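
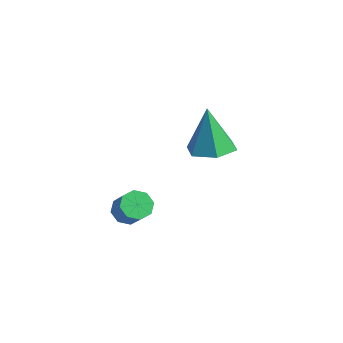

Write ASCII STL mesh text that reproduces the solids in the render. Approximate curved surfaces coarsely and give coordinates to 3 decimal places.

solid 
facet normal -0.631 0.181 -0.755
outer loop
vertex 2.165 -1.418 -0.61
vertex 1.761 -1.204 -0.221
vertex 2.211 -0.966 -0.54
endloop
endfacet
facet normal 0.770 0.021 -0.638
outer loop
vertex 2.165 -1.418 -0.61
vertex 2.211 -0.966 -0.54
vertex 2.903 -1.63 0.273
endloop
endfacet
facet normal 0.770 0.022 -0.637
outer loop
vertex 2.903 -1.63 0.273
vertex 2.211 -0.966 -0.54
vertex 2.948 -1.179 0.343
endloop
endfacet
facet normal 0.630 -0.180 0.755
outer loop
vertex 2.903 -1.63 0.273
vertex 2.948 -1.179 0.343
vertex 2.499 -1.416 0.661
endloop
endfacet
facet normal -0.631 0.181 -0.755
outer loop
vertex 2.211 -0.966 -0.54
vertex 1.761 -1.204 -0.221
vertex 1.993 -0.654 -0.283
endloop
endfacet
facet normal 0.615 0.711 -0.342
outer loop
vertex 2.211 -0.966 -0.54
vertex 1.993 -0.654 -0.283
vertex 2.948 -1.179 0.343
endloop
endfacet
facet normal 0.615 0.709 -0.344
outer loop
vertex 2.948 -1.179 0.343
vertex 1.993 -0.654 -0.283
vertex 2.731 -0.866 0.6
endloop
endfacet
facet normal 0.631 -0.182 0.754
outer loop
vertex 2.948 -1.179 0.343
vertex 2.731 -0.866 0.6
vertex 2.499 -1.416 0.661
endloop
endfacet
facet normal -0.631 0.181 -0.754
outer loop
vertex 1.993 -0.654 -0.283
vertex 1.761 -1.204 -0.221
vertex 1.64 -0.664 0.01
endloop
endfacet
facet normal 0.099 0.983 0.153
outer loop
vertex 1.993 -0.654 -0.283
vertex 1.64 -0.664 0.01
vertex 2.731 -0.866 0.6
endloop
endfacet
facet normal 0.099 0.983 0.153
outer loop
vertex 2.731 -0.866 0.6
vertex 1.64 -0.664 0.01
vertex 2.377 -0.876 0.893
endloop
endfacet
facet normal 0.630 -0.182 0.755
outer loop
vertex 2.731 -0.866 0.6
vertex 2.377 -0.876 0.893
vertex 2.499 -1.416 0.661
endloop
endfacet
facet normal -0.629 0.182 -0.756
outer loop
vertex 1.64 -0.664 0.01
vertex 1.761 -1.204 -0.221
vertex 1.357 -0.99 0.167
endloop
endfacet
facet normal -0.474 0.681 0.559
outer loop
vertex 1.64 -0.664 0.01
vertex 1.357 -0.99 0.167
vertex 2.377 -0.876 0.893
endloop
endfacet
facet normal -0.474 0.680 0.560
outer loop
vertex 2.377 -0.876 0.893
vertex 1.357 -0.99 0.167
vertex 2.095 -1.202 1.05
endloop
endfacet
facet normal 0.630 -0.182 0.755
outer loop
vertex 2.377 -0.876 0.893
vertex 2.095 -1.202 1.05
vertex 2.499 -1.416 0.661
endloop
endfacet
facet normal -0.630 0.180 -0.755
outer loop
vertex 1.357 -0.99 0.167
vertex 1.761 -1.204 -0.221
vertex 1.312 -1.441 0.097
endloop
endfacet
facet normal -0.770 -0.022 0.638
outer loop
vertex 1.357 -0.99 0.167
vertex 1.312 -1.441 0.097
vertex 2.095 -1.202 1.05
endloop
endfacet
facet normal -0.770 -0.020 0.638
outer loop
vertex 2.095 -1.202 1.05
vertex 1.312 -1.441 0.097
vertex 2.049 -1.654 0.98
endloop
endfacet
facet normal 0.631 -0.181 0.755
outer loop
vertex 2.095 -1.202 1.05
vertex 2.049 -1.654 0.98
vertex 2.499 -1.416 0.661
endloop
endfacet
facet normal -0.631 0.182 -0.754
outer loop
vertex 1.312 -1.441 0.097
vertex 1.761 -1.204 -0.221
vertex 1.529 -1.754 -0.16
endloop
endfacet
facet normal -0.616 -0.709 0.343
outer loop
vertex 1.312 -1.441 0.097
vertex 1.529 -1.754 -0.16
vertex 2.049 -1.654 0.98
endloop
endfacet
facet normal -0.614 -0.711 0.342
outer loop
vertex 2.049 -1.654 0.98
vertex 1.529 -1.754 -0.16
vertex 2.267 -1.966 0.723
endloop
endfacet
facet normal 0.631 -0.181 0.755
outer loop
vertex 2.049 -1.654 0.98
vertex 2.267 -1.966 0.723
vertex 2.499 -1.416 0.661
endloop
endfacet
facet normal -0.630 0.182 -0.755
outer loop
vertex 1.529 -1.754 -0.16
vertex 1.761 -1.204 -0.221
vertex 1.883 -1.744 -0.453
endloop
endfacet
facet normal -0.099 -0.983 -0.153
outer loop
vertex 1.529 -1.754 -0.16
vertex 1.883 -1.744 -0.453
vertex 2.267 -1.966 0.723
endloop
endfacet
facet normal -0.099 -0.983 -0.153
outer loop
vertex 2.267 -1.966 0.723
vertex 1.883 -1.744 -0.453
vertex 2.62 -1.956 0.43
endloop
endfacet
facet normal 0.631 -0.181 0.754
outer loop
vertex 2.267 -1.966 0.723
vertex 2.62 -1.956 0.43
vertex 2.499 -1.416 0.661
endloop
endfacet
facet normal -0.630 0.182 -0.755
outer loop
vertex 1.883 -1.744 -0.453
vertex 1.761 -1.204 -0.221
vertex 2.165 -1.418 -0.61
endloop
endfacet
facet normal 0.474 -0.680 -0.559
outer loop
vertex 1.883 -1.744 -0.453
vertex 2.165 -1.418 -0.61
vertex 2.62 -1.956 0.43
endloop
endfacet
facet normal 0.474 -0.680 -0.559
outer loop
vertex 2.62 -1.956 0.43
vertex 2.165 -1.418 -0.61
vertex 2.903 -1.63 0.273
endloop
endfacet
facet normal 0.629 -0.182 0.756
outer loop
vertex 2.62 -1.956 0.43
vertex 2.903 -1.63 0.273
vertex 2.499 -1.416 0.661
endloop
endfacet
facet normal 0.235 -0.085 -0.968
outer loop
vertex 2.398 3.272 0.879
vertex 1.6 2.821 0.725
vertex 1.632 3.747 0.651
endloop
endfacet
facet normal 0.380 0.819 0.429
outer loop
vertex 2.398 3.272 0.879
vertex 1.632 3.747 0.651
vertex 1.16 2.979 2.535
endloop
endfacet
facet normal 0.235 -0.085 -0.968
outer loop
vertex 1.632 3.747 0.651
vertex 1.6 2.821 0.725
vertex 0.834 3.296 0.497
endloop
endfacet
facet normal -0.512 0.833 0.211
outer loop
vertex 1.632 3.747 0.651
vertex 0.834 3.296 0.497
vertex 1.16 2.979 2.535
endloop
endfacet
facet normal 0.236 -0.084 -0.968
outer loop
vertex 0.834 3.296 0.497
vertex 1.6 2.821 0.725
vertex 0.802 2.369 0.57
endloop
endfacet
facet normal -0.985 0.047 0.165
outer loop
vertex 0.834 3.296 0.497
vertex 0.802 2.369 0.57
vertex 1.16 2.979 2.535
endloop
endfacet
facet normal 0.236 -0.084 -0.968
outer loop
vertex 0.802 2.369 0.57
vertex 1.6 2.821 0.725
vertex 1.569 1.894 0.798
endloop
endfacet
facet normal -0.566 -0.752 0.337
outer loop
vertex 0.802 2.369 0.57
vertex 1.569 1.894 0.798
vertex 1.16 2.979 2.535
endloop
endfacet
facet normal 0.236 -0.084 -0.968
outer loop
vertex 1.569 1.894 0.798
vertex 1.6 2.821 0.725
vertex 2.367 2.346 0.953
endloop
endfacet
facet normal 0.326 -0.765 0.555
outer loop
vertex 1.569 1.894 0.798
vertex 2.367 2.346 0.953
vertex 1.16 2.979 2.535
endloop
endfacet
facet normal 0.235 -0.085 -0.968
outer loop
vertex 2.367 2.346 0.953
vertex 1.6 2.821 0.725
vertex 2.398 3.272 0.879
endloop
endfacet
facet normal 0.799 0.021 0.601
outer loop
vertex 2.367 2.346 0.953
vertex 2.398 3.272 0.879
vertex 1.16 2.979 2.535
endloop
endfacet

endsolid


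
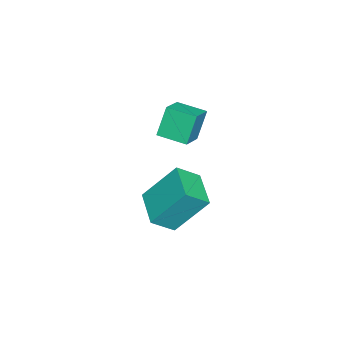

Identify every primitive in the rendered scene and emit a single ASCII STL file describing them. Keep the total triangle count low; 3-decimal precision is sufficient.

solid 
facet normal -0.832 -0.519 0.194
outer loop
vertex 2.708 -2.022 -3.181
vertex 2.308 -0.772 -1.555
vertex 2.089 -1.296 -3.892
endloop
endfacet
facet normal 0.191 -0.599 -0.778
outer loop
vertex 3.512 -0.408 -4.225
vertex 2.708 -2.022 -3.181
vertex 2.089 -1.296 -3.892
endloop
endfacet
facet normal -0.832 -0.519 0.194
outer loop
vertex 2.089 -1.296 -3.892
vertex 2.308 -0.772 -1.555
vertex 1.689 -0.046 -2.266
endloop
endfacet
facet normal -0.521 0.610 -0.597
outer loop
vertex 1.689 -0.046 -2.266
vertex 3.512 -0.408 -4.225
vertex 2.089 -1.296 -3.892
endloop
endfacet
facet normal 0.521 -0.610 0.597
outer loop
vertex 2.708 -2.022 -3.181
vertex 3.731 0.116 -1.888
vertex 2.308 -0.772 -1.555
endloop
endfacet
facet normal 0.191 -0.599 -0.778
outer loop
vertex 4.131 -1.134 -3.514
vertex 2.708 -2.022 -3.181
vertex 3.512 -0.408 -4.225
endloop
endfacet
facet normal 0.521 -0.610 0.597
outer loop
vertex 4.131 -1.134 -3.514
vertex 3.731 0.116 -1.888
vertex 2.708 -2.022 -3.181
endloop
endfacet
facet normal -0.191 0.599 0.778
outer loop
vertex 2.308 -0.772 -1.555
vertex 3.731 0.116 -1.888
vertex 1.689 -0.046 -2.266
endloop
endfacet
facet normal -0.521 0.610 -0.597
outer loop
vertex 3.112 0.842 -2.599
vertex 3.512 -0.408 -4.225
vertex 1.689 -0.046 -2.266
endloop
endfacet
facet normal -0.191 0.599 0.778
outer loop
vertex 1.689 -0.046 -2.266
vertex 3.731 0.116 -1.888
vertex 3.112 0.842 -2.599
endloop
endfacet
facet normal 0.832 0.519 -0.194
outer loop
vertex 3.112 0.842 -2.599
vertex 4.131 -1.134 -3.514
vertex 3.512 -0.408 -4.225
endloop
endfacet
facet normal 0.832 0.519 -0.194
outer loop
vertex 3.731 0.116 -1.888
vertex 4.131 -1.134 -3.514
vertex 3.112 0.842 -2.599
endloop
endfacet
facet normal -0.935 0.009 -0.355
outer loop
vertex 1.579 -1.013 1.613
vertex 1.658 0.201 1.436
vertex 2.061 -1.23 0.338
endloop
endfacet
facet normal -0.064 -0.988 0.144
outer loop
vertex 3.182 -1.241 0.764
vertex 1.579 -1.013 1.613
vertex 2.061 -1.23 0.338
endloop
endfacet
facet normal -0.935 0.009 -0.355
outer loop
vertex 2.061 -1.23 0.338
vertex 1.658 0.201 1.436
vertex 2.14 -0.015 0.161
endloop
endfacet
facet normal 0.349 -0.157 -0.924
outer loop
vertex 2.14 -0.015 0.161
vertex 3.182 -1.241 0.764
vertex 2.061 -1.23 0.338
endloop
endfacet
facet normal -0.349 0.157 0.924
outer loop
vertex 1.579 -1.013 1.613
vertex 2.779 0.19 1.862
vertex 1.658 0.201 1.436
endloop
endfacet
facet normal -0.065 -0.988 0.143
outer loop
vertex 2.7 -1.025 2.039
vertex 1.579 -1.013 1.613
vertex 3.182 -1.241 0.764
endloop
endfacet
facet normal -0.349 0.157 0.924
outer loop
vertex 2.7 -1.025 2.039
vertex 2.779 0.19 1.862
vertex 1.579 -1.013 1.613
endloop
endfacet
facet normal 0.064 0.988 -0.143
outer loop
vertex 1.658 0.201 1.436
vertex 2.779 0.19 1.862
vertex 2.14 -0.015 0.161
endloop
endfacet
facet normal 0.349 -0.157 -0.924
outer loop
vertex 3.261 -0.027 0.587
vertex 3.182 -1.241 0.764
vertex 2.14 -0.015 0.161
endloop
endfacet
facet normal 0.065 0.988 -0.143
outer loop
vertex 2.14 -0.015 0.161
vertex 2.779 0.19 1.862
vertex 3.261 -0.027 0.587
endloop
endfacet
facet normal 0.935 -0.009 0.355
outer loop
vertex 3.261 -0.027 0.587
vertex 2.7 -1.025 2.039
vertex 3.182 -1.241 0.764
endloop
endfacet
facet normal 0.935 -0.009 0.355
outer loop
vertex 2.779 0.19 1.862
vertex 2.7 -1.025 2.039
vertex 3.261 -0.027 0.587
endloop
endfacet

endsolid


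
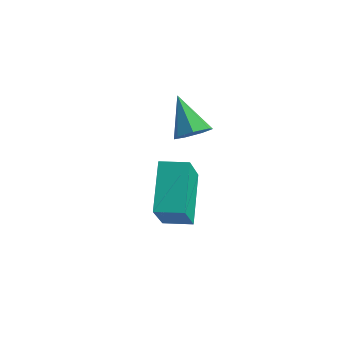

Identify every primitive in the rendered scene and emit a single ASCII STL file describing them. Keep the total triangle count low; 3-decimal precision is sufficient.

solid 
facet normal 0.624 -0.208 -0.754
outer loop
vertex -1.557 -1.704 3.569
vertex -2.056 -1.852 3.197
vertex -1.772 -1.284 3.275
endloop
endfacet
facet normal 0.419 0.655 0.629
outer loop
vertex -1.557 -1.704 3.569
vertex -1.772 -1.284 3.275
vertex -3.024 -1.528 4.363
endloop
endfacet
facet normal 0.625 -0.209 -0.753
outer loop
vertex -1.772 -1.284 3.275
vertex -2.056 -1.852 3.197
vertex -2.2 -1.292 2.922
endloop
endfacet
facet normal -0.103 0.989 0.103
outer loop
vertex -1.772 -1.284 3.275
vertex -2.2 -1.292 2.922
vertex -3.024 -1.528 4.363
endloop
endfacet
facet normal 0.623 -0.210 -0.753
outer loop
vertex -2.2 -1.292 2.922
vertex -2.056 -1.852 3.197
vertex -2.521 -1.722 2.776
endloop
endfacet
facet normal -0.711 0.634 -0.303
outer loop
vertex -2.2 -1.292 2.922
vertex -2.521 -1.722 2.776
vertex -3.024 -1.528 4.363
endloop
endfacet
facet normal 0.624 -0.207 -0.753
outer loop
vertex -2.521 -1.722 2.776
vertex -2.056 -1.852 3.197
vertex -2.491 -2.25 2.946
endloop
endfacet
facet normal -0.948 -0.145 -0.283
outer loop
vertex -2.521 -1.722 2.776
vertex -2.491 -2.25 2.946
vertex -3.024 -1.528 4.363
endloop
endfacet
facet normal 0.625 -0.209 -0.752
outer loop
vertex -2.491 -2.25 2.946
vertex -2.056 -1.852 3.197
vertex -2.134 -2.478 3.306
endloop
endfacet
facet normal -0.634 -0.759 0.148
outer loop
vertex -2.491 -2.25 2.946
vertex -2.134 -2.478 3.306
vertex -3.024 -1.528 4.363
endloop
endfacet
facet normal 0.625 -0.209 -0.753
outer loop
vertex -2.134 -2.478 3.306
vertex -2.056 -1.852 3.197
vertex -1.719 -2.235 3.583
endloop
endfacet
facet normal -0.007 -0.747 0.665
outer loop
vertex -2.134 -2.478 3.306
vertex -1.719 -2.235 3.583
vertex -3.024 -1.528 4.363
endloop
endfacet
facet normal 0.624 -0.210 -0.753
outer loop
vertex -1.719 -2.235 3.583
vertex -2.056 -1.852 3.197
vertex -1.557 -1.704 3.569
endloop
endfacet
facet normal 0.462 -0.118 0.879
outer loop
vertex -1.719 -2.235 3.583
vertex -1.557 -1.704 3.569
vertex -3.024 -1.528 4.363
endloop
endfacet
facet normal -0.828 -0.557 -0.057
outer loop
vertex -1.991 -3.718 0.597
vertex -2.867 -2.55 1.921
vertex -2.625 -2.636 -0.776
endloop
endfacet
facet normal 0.444 -0.593 -0.672
outer loop
vertex -1.813 -2.09 -0.721
vertex -1.991 -3.718 0.597
vertex -2.625 -2.636 -0.776
endloop
endfacet
facet normal -0.828 -0.557 -0.057
outer loop
vertex -2.625 -2.636 -0.776
vertex -2.867 -2.55 1.921
vertex -3.501 -1.468 0.547
endloop
endfacet
facet normal -0.341 0.581 -0.739
outer loop
vertex -3.501 -1.468 0.547
vertex -1.813 -2.09 -0.721
vertex -2.625 -2.636 -0.776
endloop
endfacet
facet normal 0.341 -0.582 0.739
outer loop
vertex -1.991 -3.718 0.597
vertex -2.055 -2.004 1.976
vertex -2.867 -2.55 1.921
endloop
endfacet
facet normal 0.445 -0.592 -0.672
outer loop
vertex -1.179 -3.172 0.653
vertex -1.991 -3.718 0.597
vertex -1.813 -2.09 -0.721
endloop
endfacet
facet normal 0.340 -0.582 0.739
outer loop
vertex -1.179 -3.172 0.653
vertex -2.055 -2.004 1.976
vertex -1.991 -3.718 0.597
endloop
endfacet
facet normal -0.444 0.593 0.672
outer loop
vertex -2.867 -2.55 1.921
vertex -2.055 -2.004 1.976
vertex -3.501 -1.468 0.547
endloop
endfacet
facet normal -0.340 0.582 -0.739
outer loop
vertex -2.689 -0.922 0.603
vertex -1.813 -2.09 -0.721
vertex -3.501 -1.468 0.547
endloop
endfacet
facet normal -0.445 0.592 0.672
outer loop
vertex -3.501 -1.468 0.547
vertex -2.055 -2.004 1.976
vertex -2.689 -0.922 0.603
endloop
endfacet
facet normal 0.828 0.557 0.057
outer loop
vertex -2.689 -0.922 0.603
vertex -1.179 -3.172 0.653
vertex -1.813 -2.09 -0.721
endloop
endfacet
facet normal 0.828 0.557 0.057
outer loop
vertex -2.055 -2.004 1.976
vertex -1.179 -3.172 0.653
vertex -2.689 -0.922 0.603
endloop
endfacet

endsolid


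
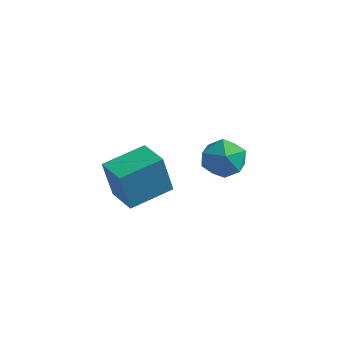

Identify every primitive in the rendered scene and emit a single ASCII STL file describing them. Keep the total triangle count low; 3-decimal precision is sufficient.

solid 
facet normal -0.859 0.511 -0.039
outer loop
vertex -4.356 -2.937 2.466
vertex -3.283 -1.099 2.939
vertex -4.051 -2.583 0.398
endloop
endfacet
facet normal -0.492 -0.843 -0.217
outer loop
vertex -2.677 -3.401 0.461
vertex -4.356 -2.937 2.466
vertex -4.051 -2.583 0.398
endloop
endfacet
facet normal -0.859 0.511 -0.039
outer loop
vertex -4.051 -2.583 0.398
vertex -3.283 -1.099 2.939
vertex -2.978 -0.745 0.872
endloop
endfacet
facet normal 0.144 0.167 -0.975
outer loop
vertex -2.978 -0.745 0.872
vertex -2.677 -3.401 0.461
vertex -4.051 -2.583 0.398
endloop
endfacet
facet normal -0.144 -0.167 0.975
outer loop
vertex -4.356 -2.937 2.466
vertex -1.909 -1.917 3.002
vertex -3.283 -1.099 2.939
endloop
endfacet
facet normal -0.492 -0.843 -0.217
outer loop
vertex -2.982 -3.755 2.528
vertex -4.356 -2.937 2.466
vertex -2.677 -3.401 0.461
endloop
endfacet
facet normal -0.144 -0.168 0.975
outer loop
vertex -2.982 -3.755 2.528
vertex -1.909 -1.917 3.002
vertex -4.356 -2.937 2.466
endloop
endfacet
facet normal 0.492 0.843 0.217
outer loop
vertex -3.283 -1.099 2.939
vertex -1.909 -1.917 3.002
vertex -2.978 -0.745 0.872
endloop
endfacet
facet normal 0.144 0.167 -0.975
outer loop
vertex -1.604 -1.563 0.934
vertex -2.677 -3.401 0.461
vertex -2.978 -0.745 0.872
endloop
endfacet
facet normal 0.492 0.843 0.217
outer loop
vertex -2.978 -0.745 0.872
vertex -1.909 -1.917 3.002
vertex -1.604 -1.563 0.934
endloop
endfacet
facet normal 0.859 -0.511 0.039
outer loop
vertex -1.604 -1.563 0.934
vertex -2.982 -3.755 2.528
vertex -2.677 -3.401 0.461
endloop
endfacet
facet normal 0.859 -0.511 0.039
outer loop
vertex -1.909 -1.917 3.002
vertex -2.982 -3.755 2.528
vertex -1.604 -1.563 0.934
endloop
endfacet
facet normal -0.445 0.635 0.631
outer loop
vertex -2.316 2.96 0.837
vertex -1.45 2.741 1.668
vertex -1.307 3.644 0.861
endloop
endfacet
facet normal -0.560 0.827 -0.046
outer loop
vertex -2.316 2.96 0.837
vertex -1.307 3.644 0.861
vertex -1.767 3.273 -0.206
endloop
endfacet
facet normal -0.881 0.283 -0.379
outer loop
vertex -2.316 2.96 0.837
vertex -1.767 3.273 -0.206
vertex -2.194 2.14 -0.058
endloop
endfacet
facet normal -0.965 -0.246 0.094
outer loop
vertex -2.316 2.96 0.837
vertex -2.194 2.14 -0.058
vertex -1.998 1.812 1.1
endloop
endfacet
facet normal -0.696 -0.028 0.718
outer loop
vertex -2.316 2.96 0.837
vertex -1.998 1.812 1.1
vertex -1.45 2.741 1.668
endloop
endfacet
facet normal 0.074 0.932 -0.356
outer loop
vertex -1.767 3.273 -0.206
vertex -1.307 3.644 0.861
vertex -0.562 3.248 -0.02
endloop
endfacet
facet normal 0.259 0.620 0.740
outer loop
vertex -1.307 3.644 0.861
vertex -1.45 2.741 1.668
vertex -0.366 2.92 1.138
endloop
endfacet
facet normal -0.145 -0.452 0.880
outer loop
vertex -1.45 2.741 1.668
vertex -1.998 1.812 1.1
vertex -0.793 1.787 1.286
endloop
endfacet
facet normal -0.580 -0.804 -0.129
outer loop
vertex -1.998 1.812 1.1
vertex -2.194 2.14 -0.058
vertex -1.253 1.416 0.219
endloop
endfacet
facet normal -0.445 0.051 -0.894
outer loop
vertex -2.194 2.14 -0.058
vertex -1.767 3.273 -0.206
vertex -1.11 2.319 -0.588
endloop
endfacet
facet normal 0.965 0.246 -0.094
outer loop
vertex -0.244 2.1 0.243
vertex -0.562 3.248 -0.02
vertex -0.366 2.92 1.138
endloop
endfacet
facet normal 0.881 -0.283 0.379
outer loop
vertex -0.244 2.1 0.243
vertex -0.366 2.92 1.138
vertex -0.793 1.787 1.286
endloop
endfacet
facet normal 0.560 -0.827 0.046
outer loop
vertex -0.244 2.1 0.243
vertex -0.793 1.787 1.286
vertex -1.253 1.416 0.219
endloop
endfacet
facet normal 0.445 -0.635 -0.631
outer loop
vertex -0.244 2.1 0.243
vertex -1.253 1.416 0.219
vertex -1.11 2.319 -0.588
endloop
endfacet
facet normal 0.696 0.028 -0.718
outer loop
vertex -0.244 2.1 0.243
vertex -1.11 2.319 -0.588
vertex -0.562 3.248 -0.02
endloop
endfacet
facet normal 0.580 0.804 0.129
outer loop
vertex -0.366 2.92 1.138
vertex -0.562 3.248 -0.02
vertex -1.307 3.644 0.861
endloop
endfacet
facet normal 0.445 -0.051 0.894
outer loop
vertex -0.793 1.787 1.286
vertex -0.366 2.92 1.138
vertex -1.45 2.741 1.668
endloop
endfacet
facet normal -0.074 -0.932 0.356
outer loop
vertex -1.253 1.416 0.219
vertex -0.793 1.787 1.286
vertex -1.998 1.812 1.1
endloop
endfacet
facet normal -0.259 -0.620 -0.740
outer loop
vertex -1.11 2.319 -0.588
vertex -1.253 1.416 0.219
vertex -2.194 2.14 -0.058
endloop
endfacet
facet normal 0.145 0.452 -0.880
outer loop
vertex -0.562 3.248 -0.02
vertex -1.11 2.319 -0.588
vertex -1.767 3.273 -0.206
endloop
endfacet

endsolid


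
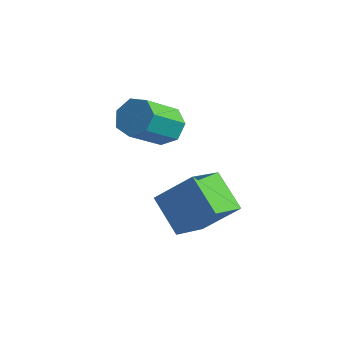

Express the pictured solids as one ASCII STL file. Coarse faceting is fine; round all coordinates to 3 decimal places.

solid 
facet normal -0.765 0.364 0.532
outer loop
vertex 2.614 -0.131 -2.061
vertex 2.747 1.516 -2.999
vertex 1.345 -0.805 -3.424
endloop
endfacet
facet normal -0.070 -0.867 0.494
outer loop
vertex 2.753 -1.476 -4.401
vertex 2.614 -0.131 -2.061
vertex 1.345 -0.805 -3.424
endloop
endfacet
facet normal -0.765 0.365 0.531
outer loop
vertex 1.345 -0.805 -3.424
vertex 2.747 1.516 -2.999
vertex 1.479 0.842 -4.362
endloop
endfacet
facet normal -0.640 -0.340 -0.689
outer loop
vertex 1.479 0.842 -4.362
vertex 2.753 -1.476 -4.401
vertex 1.345 -0.805 -3.424
endloop
endfacet
facet normal 0.640 0.341 0.689
outer loop
vertex 2.614 -0.131 -2.061
vertex 4.155 0.845 -3.976
vertex 2.747 1.516 -2.999
endloop
endfacet
facet normal -0.070 -0.867 0.494
outer loop
vertex 4.021 -0.802 -3.038
vertex 2.614 -0.131 -2.061
vertex 2.753 -1.476 -4.401
endloop
endfacet
facet normal 0.640 0.340 0.689
outer loop
vertex 4.021 -0.802 -3.038
vertex 4.155 0.845 -3.976
vertex 2.614 -0.131 -2.061
endloop
endfacet
facet normal 0.070 0.867 -0.494
outer loop
vertex 2.747 1.516 -2.999
vertex 4.155 0.845 -3.976
vertex 1.479 0.842 -4.362
endloop
endfacet
facet normal -0.640 -0.340 -0.688
outer loop
vertex 2.886 0.171 -5.339
vertex 2.753 -1.476 -4.401
vertex 1.479 0.842 -4.362
endloop
endfacet
facet normal 0.070 0.867 -0.494
outer loop
vertex 1.479 0.842 -4.362
vertex 4.155 0.845 -3.976
vertex 2.886 0.171 -5.339
endloop
endfacet
facet normal 0.765 -0.364 -0.531
outer loop
vertex 2.886 0.171 -5.339
vertex 4.021 -0.802 -3.038
vertex 2.753 -1.476 -4.401
endloop
endfacet
facet normal 0.765 -0.365 -0.531
outer loop
vertex 4.155 0.845 -3.976
vertex 4.021 -0.802 -3.038
vertex 2.886 0.171 -5.339
endloop
endfacet
facet normal 0.207 0.713 -0.670
outer loop
vertex 1.267 0.997 -1.32
vertex 0.487 1.389 -1.144
vertex 1.276 1.525 -0.756
endloop
endfacet
facet normal 0.978 -0.159 0.133
outer loop
vertex 1.267 0.997 -1.32
vertex 1.276 1.525 -0.756
vertex 0.833 -0.5 0.088
endloop
endfacet
facet normal 0.978 -0.159 0.133
outer loop
vertex 0.833 -0.5 0.088
vertex 1.276 1.525 -0.756
vertex 0.842 0.028 0.652
endloop
endfacet
facet normal -0.206 -0.713 0.671
outer loop
vertex 0.833 -0.5 0.088
vertex 0.842 0.028 0.652
vertex 0.053 -0.109 0.264
endloop
endfacet
facet normal 0.207 0.713 -0.670
outer loop
vertex 1.276 1.525 -0.756
vertex 0.487 1.389 -1.144
vertex 0.691 1.95 -0.484
endloop
endfacet
facet normal 0.620 0.435 0.653
outer loop
vertex 1.276 1.525 -0.756
vertex 0.691 1.95 -0.484
vertex 0.842 0.028 0.652
endloop
endfacet
facet normal 0.620 0.435 0.653
outer loop
vertex 0.842 0.028 0.652
vertex 0.691 1.95 -0.484
vertex 0.258 0.453 0.924
endloop
endfacet
facet normal -0.206 -0.712 0.671
outer loop
vertex 0.842 0.028 0.652
vertex 0.258 0.453 0.924
vertex 0.053 -0.109 0.264
endloop
endfacet
facet normal 0.206 0.713 -0.670
outer loop
vertex 0.691 1.95 -0.484
vertex 0.487 1.389 -1.144
vertex -0.048 1.952 -0.709
endloop
endfacet
facet normal -0.206 0.701 0.682
outer loop
vertex 0.691 1.95 -0.484
vertex -0.048 1.952 -0.709
vertex 0.258 0.453 0.924
endloop
endfacet
facet normal -0.207 0.701 0.682
outer loop
vertex 0.258 0.453 0.924
vertex -0.048 1.952 -0.709
vertex -0.481 0.455 0.698
endloop
endfacet
facet normal -0.207 -0.712 0.671
outer loop
vertex 0.258 0.453 0.924
vertex -0.481 0.455 0.698
vertex 0.053 -0.109 0.264
endloop
endfacet
facet normal 0.205 0.713 -0.670
outer loop
vertex -0.048 1.952 -0.709
vertex 0.487 1.389 -1.144
vertex -0.384 1.53 -1.261
endloop
endfacet
facet normal -0.876 0.439 0.198
outer loop
vertex -0.048 1.952 -0.709
vertex -0.384 1.53 -1.261
vertex -0.481 0.455 0.698
endloop
endfacet
facet normal -0.876 0.440 0.198
outer loop
vertex -0.481 0.455 0.698
vertex -0.384 1.53 -1.261
vertex -0.818 0.033 0.146
endloop
endfacet
facet normal -0.207 -0.712 0.671
outer loop
vertex -0.481 0.455 0.698
vertex -0.818 0.033 0.146
vertex 0.053 -0.109 0.264
endloop
endfacet
facet normal 0.205 0.712 -0.671
outer loop
vertex -0.384 1.53 -1.261
vertex 0.487 1.389 -1.144
vertex -0.065 1.001 -1.725
endloop
endfacet
facet normal -0.887 -0.153 -0.436
outer loop
vertex -0.384 1.53 -1.261
vertex -0.065 1.001 -1.725
vertex -0.818 0.033 0.146
endloop
endfacet
facet normal -0.887 -0.154 -0.436
outer loop
vertex -0.818 0.033 0.146
vertex -0.065 1.001 -1.725
vertex -0.498 -0.496 -0.318
endloop
endfacet
facet normal -0.207 -0.713 0.670
outer loop
vertex -0.818 0.033 0.146
vertex -0.498 -0.496 -0.318
vertex 0.053 -0.109 0.264
endloop
endfacet
facet normal 0.206 0.712 -0.671
outer loop
vertex -0.065 1.001 -1.725
vertex 0.487 1.389 -1.144
vertex 0.67 0.764 -1.751
endloop
endfacet
facet normal -0.230 -0.631 -0.741
outer loop
vertex -0.065 1.001 -1.725
vertex 0.67 0.764 -1.751
vertex -0.498 -0.496 -0.318
endloop
endfacet
facet normal -0.230 -0.630 -0.742
outer loop
vertex -0.498 -0.496 -0.318
vertex 0.67 0.764 -1.751
vertex 0.236 -0.733 -0.344
endloop
endfacet
facet normal -0.207 -0.713 0.670
outer loop
vertex -0.498 -0.496 -0.318
vertex 0.236 -0.733 -0.344
vertex 0.053 -0.109 0.264
endloop
endfacet
facet normal 0.206 0.712 -0.671
outer loop
vertex 0.67 0.764 -1.751
vertex 0.487 1.389 -1.144
vertex 1.267 0.997 -1.32
endloop
endfacet
facet normal 0.600 -0.633 -0.489
outer loop
vertex 0.67 0.764 -1.751
vertex 1.267 0.997 -1.32
vertex 0.236 -0.733 -0.344
endloop
endfacet
facet normal 0.600 -0.633 -0.488
outer loop
vertex 0.236 -0.733 -0.344
vertex 1.267 0.997 -1.32
vertex 0.833 -0.5 0.088
endloop
endfacet
facet normal -0.206 -0.713 0.670
outer loop
vertex 0.236 -0.733 -0.344
vertex 0.833 -0.5 0.088
vertex 0.053 -0.109 0.264
endloop
endfacet

endsolid


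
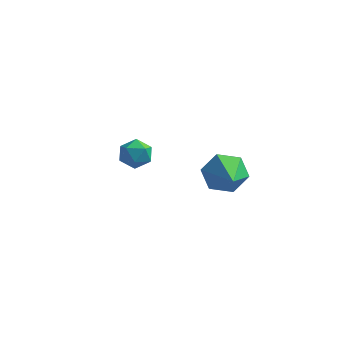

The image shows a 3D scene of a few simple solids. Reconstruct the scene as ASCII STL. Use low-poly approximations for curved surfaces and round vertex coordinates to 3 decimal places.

solid 
facet normal -0.374 0.801 -0.467
outer loop
vertex 2.54 -2.618 2.42
vertex 2.188 -2.398 3.08
vertex 2.911 -2.152 2.923
endloop
endfacet
facet normal 0.872 -0.227 -0.433
outer loop
vertex 2.54 -2.618 2.42
vertex 2.911 -2.152 2.923
vertex 2.972 -4.082 4.06
endloop
endfacet
facet normal -0.374 0.801 -0.467
outer loop
vertex 2.911 -2.152 2.923
vertex 2.188 -2.398 3.08
vertex 2.558 -1.932 3.583
endloop
endfacet
facet normal 0.885 0.257 0.388
outer loop
vertex 2.911 -2.152 2.923
vertex 2.558 -1.932 3.583
vertex 2.972 -4.082 4.06
endloop
endfacet
facet normal -0.374 0.801 -0.467
outer loop
vertex 2.558 -1.932 3.583
vertex 2.188 -2.398 3.08
vertex 1.835 -2.178 3.74
endloop
endfacet
facet normal 0.128 0.238 0.963
outer loop
vertex 2.558 -1.932 3.583
vertex 1.835 -2.178 3.74
vertex 2.972 -4.082 4.06
endloop
endfacet
facet normal -0.375 0.801 -0.467
outer loop
vertex 1.835 -2.178 3.74
vertex 2.188 -2.398 3.08
vertex 1.464 -2.645 3.237
endloop
endfacet
facet normal -0.643 -0.263 0.719
outer loop
vertex 1.835 -2.178 3.74
vertex 1.464 -2.645 3.237
vertex 2.972 -4.082 4.06
endloop
endfacet
facet normal -0.375 0.801 -0.467
outer loop
vertex 1.464 -2.645 3.237
vertex 2.188 -2.398 3.08
vertex 1.817 -2.865 2.576
endloop
endfacet
facet normal -0.657 -0.747 -0.102
outer loop
vertex 1.464 -2.645 3.237
vertex 1.817 -2.865 2.576
vertex 2.972 -4.082 4.06
endloop
endfacet
facet normal -0.374 0.801 -0.467
outer loop
vertex 1.817 -2.865 2.576
vertex 2.188 -2.398 3.08
vertex 2.54 -2.618 2.42
endloop
endfacet
facet normal 0.103 -0.728 -0.677
outer loop
vertex 1.817 -2.865 2.576
vertex 2.54 -2.618 2.42
vertex 2.972 -4.082 4.06
endloop
endfacet
facet normal -0.586 0.030 0.810
outer loop
vertex -2.433 0.524 1.293
vertex -2.059 0.073 1.58
vertex -1.923 0.706 1.655
endloop
endfacet
facet normal -0.577 0.661 0.480
outer loop
vertex -2.433 0.524 1.293
vertex -1.923 0.706 1.655
vertex -2.046 1.008 1.091
endloop
endfacet
facet normal -0.804 0.564 -0.190
outer loop
vertex -2.433 0.524 1.293
vertex -2.046 1.008 1.091
vertex -2.259 0.561 0.666
endloop
endfacet
facet normal -0.954 -0.129 -0.272
outer loop
vertex -2.433 0.524 1.293
vertex -2.259 0.561 0.666
vertex -2.267 -0.016 0.968
endloop
endfacet
facet normal -0.819 -0.459 0.345
outer loop
vertex -2.433 0.524 1.293
vertex -2.267 -0.016 0.968
vertex -2.059 0.073 1.58
endloop
endfacet
facet normal 0.101 0.886 0.452
outer loop
vertex -2.046 1.008 1.091
vertex -1.923 0.706 1.655
vertex -1.433 0.856 1.252
endloop
endfacet
facet normal 0.087 -0.136 0.987
outer loop
vertex -1.923 0.706 1.655
vertex -2.059 0.073 1.58
vertex -1.441 0.279 1.554
endloop
endfacet
facet normal -0.291 -0.928 0.234
outer loop
vertex -2.059 0.073 1.58
vertex -2.267 -0.016 0.968
vertex -1.654 -0.168 1.129
endloop
endfacet
facet normal -0.509 -0.394 -0.765
outer loop
vertex -2.267 -0.016 0.968
vertex -2.259 0.561 0.666
vertex -1.777 0.134 0.565
endloop
endfacet
facet normal -0.269 0.728 -0.631
outer loop
vertex -2.259 0.561 0.666
vertex -2.046 1.008 1.091
vertex -1.641 0.767 0.64
endloop
endfacet
facet normal 0.954 0.129 0.272
outer loop
vertex -1.267 0.316 0.927
vertex -1.433 0.856 1.252
vertex -1.441 0.279 1.554
endloop
endfacet
facet normal 0.804 -0.564 0.190
outer loop
vertex -1.267 0.316 0.927
vertex -1.441 0.279 1.554
vertex -1.654 -0.168 1.129
endloop
endfacet
facet normal 0.577 -0.661 -0.480
outer loop
vertex -1.267 0.316 0.927
vertex -1.654 -0.168 1.129
vertex -1.777 0.134 0.565
endloop
endfacet
facet normal 0.586 -0.030 -0.810
outer loop
vertex -1.267 0.316 0.927
vertex -1.777 0.134 0.565
vertex -1.641 0.767 0.64
endloop
endfacet
facet normal 0.819 0.459 -0.345
outer loop
vertex -1.267 0.316 0.927
vertex -1.641 0.767 0.64
vertex -1.433 0.856 1.252
endloop
endfacet
facet normal 0.509 0.394 0.765
outer loop
vertex -1.441 0.279 1.554
vertex -1.433 0.856 1.252
vertex -1.923 0.706 1.655
endloop
endfacet
facet normal 0.269 -0.728 0.631
outer loop
vertex -1.654 -0.168 1.129
vertex -1.441 0.279 1.554
vertex -2.059 0.073 1.58
endloop
endfacet
facet normal -0.101 -0.886 -0.452
outer loop
vertex -1.777 0.134 0.565
vertex -1.654 -0.168 1.129
vertex -2.267 -0.016 0.968
endloop
endfacet
facet normal -0.087 0.136 -0.987
outer loop
vertex -1.641 0.767 0.64
vertex -1.777 0.134 0.565
vertex -2.259 0.561 0.666
endloop
endfacet
facet normal 0.291 0.928 -0.234
outer loop
vertex -1.433 0.856 1.252
vertex -1.641 0.767 0.64
vertex -2.046 1.008 1.091
endloop
endfacet

endsolid


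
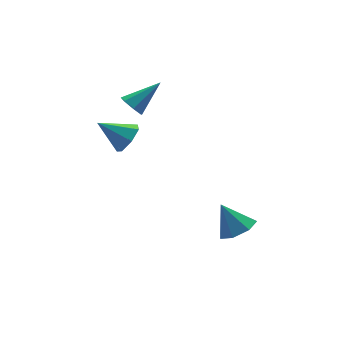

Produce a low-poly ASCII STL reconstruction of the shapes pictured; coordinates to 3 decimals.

solid 
facet normal 0.660 -0.501 -0.560
outer loop
vertex 0.786 -0.087 1.106
vertex 0.424 0.259 0.37
vertex 1.09 0.581 0.866
endloop
endfacet
facet normal 0.293 0.202 0.934
outer loop
vertex 0.786 -0.087 1.106
vertex 1.09 0.581 0.866
vertex -0.684 1.101 1.31
endloop
endfacet
facet normal 0.660 -0.501 -0.560
outer loop
vertex 1.09 0.581 0.866
vertex 0.424 0.259 0.37
vertex 0.892 1.007 0.252
endloop
endfacet
facet normal 0.353 0.818 0.454
outer loop
vertex 1.09 0.581 0.866
vertex 0.892 1.007 0.252
vertex -0.684 1.101 1.31
endloop
endfacet
facet normal 0.660 -0.501 -0.559
outer loop
vertex 0.892 1.007 0.252
vertex 0.424 0.259 0.37
vertex 0.343 0.869 -0.273
endloop
endfacet
facet normal -0.067 0.980 -0.187
outer loop
vertex 0.892 1.007 0.252
vertex 0.343 0.869 -0.273
vertex -0.684 1.101 1.31
endloop
endfacet
facet normal 0.660 -0.501 -0.559
outer loop
vertex 0.343 0.869 -0.273
vertex 0.424 0.259 0.37
vertex -0.145 0.272 -0.314
endloop
endfacet
facet normal -0.651 0.567 -0.505
outer loop
vertex 0.343 0.869 -0.273
vertex -0.145 0.272 -0.314
vertex -0.684 1.101 1.31
endloop
endfacet
facet normal 0.661 -0.501 -0.559
outer loop
vertex -0.145 0.272 -0.314
vertex 0.424 0.259 0.37
vertex -0.204 -0.335 0.16
endloop
endfacet
facet normal -0.959 -0.111 -0.262
outer loop
vertex -0.145 0.272 -0.314
vertex -0.204 -0.335 0.16
vertex -0.684 1.101 1.31
endloop
endfacet
facet normal 0.661 -0.501 -0.559
outer loop
vertex -0.204 -0.335 0.16
vertex 0.424 0.259 0.37
vertex 0.21 -0.495 0.792
endloop
endfacet
facet normal -0.759 -0.542 0.360
outer loop
vertex -0.204 -0.335 0.16
vertex 0.21 -0.495 0.792
vertex -0.684 1.101 1.31
endloop
endfacet
facet normal 0.660 -0.501 -0.560
outer loop
vertex 0.21 -0.495 0.792
vertex 0.424 0.259 0.37
vertex 0.786 -0.087 1.106
endloop
endfacet
facet normal -0.202 -0.403 0.893
outer loop
vertex 0.21 -0.495 0.792
vertex 0.786 -0.087 1.106
vertex -0.684 1.101 1.31
endloop
endfacet
facet normal -0.804 -0.008 -0.595
outer loop
vertex 1.561 1.043 1.095
vertex 1.172 1.301 1.617
vertex 1.531 1.649 1.127
endloop
endfacet
facet normal 0.819 0.071 -0.569
outer loop
vertex 1.561 1.043 1.095
vertex 1.531 1.649 1.127
vertex 2.668 1.319 2.723
endloop
endfacet
facet normal -0.803 -0.010 -0.596
outer loop
vertex 1.531 1.649 1.127
vertex 1.172 1.301 1.617
vertex 1.23 1.993 1.527
endloop
endfacet
facet normal 0.571 0.784 -0.245
outer loop
vertex 1.531 1.649 1.127
vertex 1.23 1.993 1.527
vertex 2.668 1.319 2.723
endloop
endfacet
facet normal -0.805 -0.010 -0.594
outer loop
vertex 1.23 1.993 1.527
vertex 1.172 1.301 1.617
vertex 0.886 1.816 1.996
endloop
endfacet
facet normal 0.087 0.909 0.407
outer loop
vertex 1.23 1.993 1.527
vertex 0.886 1.816 1.996
vertex 2.668 1.319 2.723
endloop
endfacet
facet normal -0.805 -0.010 -0.594
outer loop
vertex 0.886 1.816 1.996
vertex 1.172 1.301 1.617
vertex 0.758 1.251 2.179
endloop
endfacet
facet normal -0.268 0.351 0.897
outer loop
vertex 0.886 1.816 1.996
vertex 0.758 1.251 2.179
vertex 2.668 1.319 2.723
endloop
endfacet
facet normal -0.805 -0.009 -0.594
outer loop
vertex 0.758 1.251 2.179
vertex 1.172 1.301 1.617
vertex 0.941 0.724 1.939
endloop
endfacet
facet normal -0.227 -0.468 0.854
outer loop
vertex 0.758 1.251 2.179
vertex 0.941 0.724 1.939
vertex 2.668 1.319 2.723
endloop
endfacet
facet normal -0.804 -0.010 -0.595
outer loop
vertex 0.941 0.724 1.939
vertex 1.172 1.301 1.617
vertex 1.299 0.631 1.457
endloop
endfacet
facet normal 0.179 -0.933 0.313
outer loop
vertex 0.941 0.724 1.939
vertex 1.299 0.631 1.457
vertex 2.668 1.319 2.723
endloop
endfacet
facet normal -0.804 -0.011 -0.594
outer loop
vertex 1.299 0.631 1.457
vertex 1.172 1.301 1.617
vertex 1.561 1.043 1.095
endloop
endfacet
facet normal 0.645 -0.693 -0.321
outer loop
vertex 1.299 0.631 1.457
vertex 1.561 1.043 1.095
vertex 2.668 1.319 2.723
endloop
endfacet
facet normal 0.278 -0.494 -0.824
outer loop
vertex 4.529 -4.3 -3.807
vertex 3.743 -3.955 -4.279
vertex 4.638 -3.561 -4.213
endloop
endfacet
facet normal 0.699 0.263 0.665
outer loop
vertex 4.529 -4.3 -3.807
vertex 4.638 -3.561 -4.213
vertex 3.297 -3.165 -2.961
endloop
endfacet
facet normal 0.278 -0.494 -0.824
outer loop
vertex 4.638 -3.561 -4.213
vertex 3.743 -3.955 -4.279
vertex 4.072 -3.119 -4.669
endloop
endfacet
facet normal 0.472 0.849 0.237
outer loop
vertex 4.638 -3.561 -4.213
vertex 4.072 -3.119 -4.669
vertex 3.297 -3.165 -2.961
endloop
endfacet
facet normal 0.278 -0.494 -0.824
outer loop
vertex 4.072 -3.119 -4.669
vertex 3.743 -3.955 -4.279
vertex 3.259 -3.306 -4.831
endloop
endfacet
facet normal -0.210 0.975 -0.069
outer loop
vertex 4.072 -3.119 -4.669
vertex 3.259 -3.306 -4.831
vertex 3.297 -3.165 -2.961
endloop
endfacet
facet normal 0.278 -0.493 -0.824
outer loop
vertex 3.259 -3.306 -4.831
vertex 3.743 -3.955 -4.279
vertex 2.81 -3.982 -4.578
endloop
endfacet
facet normal -0.837 0.547 -0.024
outer loop
vertex 3.259 -3.306 -4.831
vertex 2.81 -3.982 -4.578
vertex 3.297 -3.165 -2.961
endloop
endfacet
facet normal 0.278 -0.493 -0.824
outer loop
vertex 2.81 -3.982 -4.578
vertex 3.743 -3.955 -4.279
vertex 3.063 -4.638 -4.1
endloop
endfacet
facet normal -0.934 -0.113 0.339
outer loop
vertex 2.81 -3.982 -4.578
vertex 3.063 -4.638 -4.1
vertex 3.297 -3.165 -2.961
endloop
endfacet
facet normal 0.279 -0.494 -0.823
outer loop
vertex 3.063 -4.638 -4.1
vertex 3.743 -3.955 -4.279
vertex 3.828 -4.779 -3.756
endloop
endfacet
facet normal -0.429 -0.509 0.746
outer loop
vertex 3.063 -4.638 -4.1
vertex 3.828 -4.779 -3.756
vertex 3.297 -3.165 -2.961
endloop
endfacet
facet normal 0.278 -0.494 -0.824
outer loop
vertex 3.828 -4.779 -3.756
vertex 3.743 -3.955 -4.279
vertex 4.529 -4.3 -3.807
endloop
endfacet
facet normal 0.298 -0.341 0.892
outer loop
vertex 3.828 -4.779 -3.756
vertex 4.529 -4.3 -3.807
vertex 3.297 -3.165 -2.961
endloop
endfacet

endsolid


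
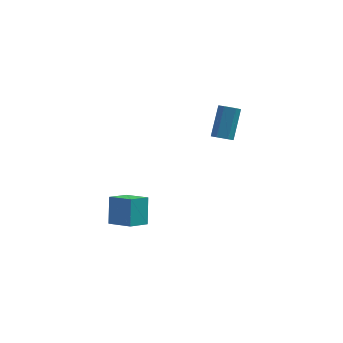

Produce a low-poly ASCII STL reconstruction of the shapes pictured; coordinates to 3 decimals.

solid 
facet normal -0.170 -0.632 -0.756
outer loop
vertex 0.967 0.646 0.161
vertex 0.696 1.005 -0.078
vertex 1.198 0.968 -0.16
endloop
endfacet
facet normal 0.875 -0.450 0.179
outer loop
vertex 0.967 0.646 0.161
vertex 1.198 0.968 -0.16
vertex 1.256 1.715 1.438
endloop
endfacet
facet normal 0.876 -0.448 0.178
outer loop
vertex 1.256 1.715 1.438
vertex 1.198 0.968 -0.16
vertex 1.486 2.037 1.116
endloop
endfacet
facet normal 0.171 0.633 0.755
outer loop
vertex 1.256 1.715 1.438
vertex 1.486 2.037 1.116
vertex 0.984 2.075 1.198
endloop
endfacet
facet normal -0.170 -0.633 -0.755
outer loop
vertex 1.198 0.968 -0.16
vertex 0.696 1.005 -0.078
vertex 0.926 1.327 -0.4
endloop
endfacet
facet normal 0.829 0.322 -0.457
outer loop
vertex 1.198 0.968 -0.16
vertex 0.926 1.327 -0.4
vertex 1.486 2.037 1.116
endloop
endfacet
facet normal 0.829 0.322 -0.457
outer loop
vertex 1.486 2.037 1.116
vertex 0.926 1.327 -0.4
vertex 1.215 2.396 0.877
endloop
endfacet
facet normal 0.171 0.632 0.756
outer loop
vertex 1.486 2.037 1.116
vertex 1.215 2.396 0.877
vertex 0.984 2.075 1.198
endloop
endfacet
facet normal -0.171 -0.633 -0.755
outer loop
vertex 0.926 1.327 -0.4
vertex 0.696 1.005 -0.078
vertex 0.424 1.365 -0.318
endloop
endfacet
facet normal -0.045 0.771 -0.635
outer loop
vertex 0.926 1.327 -0.4
vertex 0.424 1.365 -0.318
vertex 1.215 2.396 0.877
endloop
endfacet
facet normal -0.045 0.771 -0.635
outer loop
vertex 1.215 2.396 0.877
vertex 0.424 1.365 -0.318
vertex 0.713 2.434 0.959
endloop
endfacet
facet normal 0.171 0.632 0.756
outer loop
vertex 1.215 2.396 0.877
vertex 0.713 2.434 0.959
vertex 0.984 2.075 1.198
endloop
endfacet
facet normal -0.171 -0.633 -0.755
outer loop
vertex 0.424 1.365 -0.318
vertex 0.696 1.005 -0.078
vertex 0.194 1.043 0.004
endloop
endfacet
facet normal -0.876 0.449 -0.177
outer loop
vertex 0.424 1.365 -0.318
vertex 0.194 1.043 0.004
vertex 0.713 2.434 0.959
endloop
endfacet
facet normal -0.875 0.449 -0.179
outer loop
vertex 0.713 2.434 0.959
vertex 0.194 1.043 0.004
vertex 0.482 2.112 1.28
endloop
endfacet
facet normal 0.170 0.632 0.756
outer loop
vertex 0.713 2.434 0.959
vertex 0.482 2.112 1.28
vertex 0.984 2.075 1.198
endloop
endfacet
facet normal -0.171 -0.632 -0.756
outer loop
vertex 0.194 1.043 0.004
vertex 0.696 1.005 -0.078
vertex 0.465 0.684 0.243
endloop
endfacet
facet normal -0.829 -0.322 0.457
outer loop
vertex 0.194 1.043 0.004
vertex 0.465 0.684 0.243
vertex 0.482 2.112 1.28
endloop
endfacet
facet normal -0.829 -0.322 0.457
outer loop
vertex 0.482 2.112 1.28
vertex 0.465 0.684 0.243
vertex 0.754 1.753 1.52
endloop
endfacet
facet normal 0.170 0.633 0.755
outer loop
vertex 0.482 2.112 1.28
vertex 0.754 1.753 1.52
vertex 0.984 2.075 1.198
endloop
endfacet
facet normal -0.171 -0.632 -0.756
outer loop
vertex 0.465 0.684 0.243
vertex 0.696 1.005 -0.078
vertex 0.967 0.646 0.161
endloop
endfacet
facet normal 0.045 -0.771 0.635
outer loop
vertex 0.465 0.684 0.243
vertex 0.967 0.646 0.161
vertex 0.754 1.753 1.52
endloop
endfacet
facet normal 0.045 -0.771 0.635
outer loop
vertex 0.754 1.753 1.52
vertex 0.967 0.646 0.161
vertex 1.256 1.715 1.438
endloop
endfacet
facet normal 0.171 0.633 0.755
outer loop
vertex 0.754 1.753 1.52
vertex 1.256 1.715 1.438
vertex 0.984 2.075 1.198
endloop
endfacet
facet normal -0.626 -0.651 0.430
outer loop
vertex -2.979 -4.082 -0.05
vertex -3.954 -3.44 -0.498
vertex -2.962 -4.843 -1.178
endloop
endfacet
facet normal 0.780 -0.513 0.358
outer loop
vertex -2.286 -4.14 -1.642
vertex -2.979 -4.082 -0.05
vertex -2.962 -4.843 -1.178
endloop
endfacet
facet normal -0.626 -0.651 0.430
outer loop
vertex -2.962 -4.843 -1.178
vertex -3.954 -3.44 -0.498
vertex -3.937 -4.201 -1.626
endloop
endfacet
facet normal 0.013 -0.559 -0.829
outer loop
vertex -3.937 -4.201 -1.626
vertex -2.286 -4.14 -1.642
vertex -2.962 -4.843 -1.178
endloop
endfacet
facet normal -0.013 0.559 0.829
outer loop
vertex -2.979 -4.082 -0.05
vertex -3.278 -2.737 -0.962
vertex -3.954 -3.44 -0.498
endloop
endfacet
facet normal 0.780 -0.513 0.358
outer loop
vertex -2.303 -3.379 -0.514
vertex -2.979 -4.082 -0.05
vertex -2.286 -4.14 -1.642
endloop
endfacet
facet normal -0.013 0.559 0.829
outer loop
vertex -2.303 -3.379 -0.514
vertex -3.278 -2.737 -0.962
vertex -2.979 -4.082 -0.05
endloop
endfacet
facet normal -0.780 0.513 -0.358
outer loop
vertex -3.954 -3.44 -0.498
vertex -3.278 -2.737 -0.962
vertex -3.937 -4.201 -1.626
endloop
endfacet
facet normal 0.013 -0.559 -0.829
outer loop
vertex -3.261 -3.498 -2.09
vertex -2.286 -4.14 -1.642
vertex -3.937 -4.201 -1.626
endloop
endfacet
facet normal -0.780 0.513 -0.358
outer loop
vertex -3.937 -4.201 -1.626
vertex -3.278 -2.737 -0.962
vertex -3.261 -3.498 -2.09
endloop
endfacet
facet normal 0.626 0.651 -0.430
outer loop
vertex -3.261 -3.498 -2.09
vertex -2.303 -3.379 -0.514
vertex -2.286 -4.14 -1.642
endloop
endfacet
facet normal 0.626 0.651 -0.430
outer loop
vertex -3.278 -2.737 -0.962
vertex -2.303 -3.379 -0.514
vertex -3.261 -3.498 -2.09
endloop
endfacet

endsolid


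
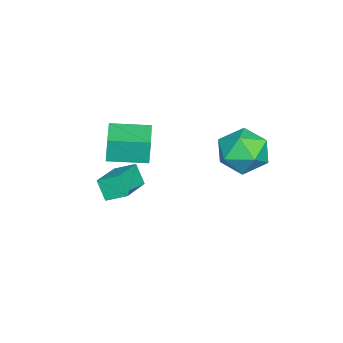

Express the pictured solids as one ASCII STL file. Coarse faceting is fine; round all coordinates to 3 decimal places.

solid 
facet normal -0.434 0.901 0.024
outer loop
vertex -1.754 2.779 -0.085
vertex -2.8 2.266 0.276
vertex -1.984 2.637 1.104
endloop
endfacet
facet normal 0.265 0.950 0.165
outer loop
vertex -1.754 2.779 -0.085
vertex -1.984 2.637 1.104
vertex -0.87 2.402 0.667
endloop
endfacet
facet normal 0.622 0.679 -0.390
outer loop
vertex -1.754 2.779 -0.085
vertex -0.87 2.402 0.667
vertex -0.997 1.887 -0.432
endloop
endfacet
facet normal 0.144 0.463 -0.875
outer loop
vertex -1.754 2.779 -0.085
vertex -0.997 1.887 -0.432
vertex -2.19 1.803 -0.673
endloop
endfacet
facet normal -0.508 0.600 -0.619
outer loop
vertex -1.754 2.779 -0.085
vertex -2.19 1.803 -0.673
vertex -2.8 2.266 0.276
endloop
endfacet
facet normal 0.403 0.545 0.735
outer loop
vertex -0.87 2.402 0.667
vertex -1.984 2.637 1.104
vertex -1.37 1.657 1.493
endloop
endfacet
facet normal -0.726 0.465 0.507
outer loop
vertex -1.984 2.637 1.104
vertex -2.8 2.266 0.276
vertex -2.563 1.573 1.252
endloop
endfacet
facet normal -0.846 -0.023 -0.533
outer loop
vertex -2.8 2.266 0.276
vertex -2.19 1.803 -0.673
vertex -2.69 1.058 0.153
endloop
endfacet
facet normal 0.209 -0.245 -0.947
outer loop
vertex -2.19 1.803 -0.673
vertex -0.997 1.887 -0.432
vertex -1.576 0.823 -0.284
endloop
endfacet
facet normal 0.981 0.106 -0.163
outer loop
vertex -0.997 1.887 -0.432
vertex -0.87 2.402 0.667
vertex -0.76 1.194 0.544
endloop
endfacet
facet normal -0.144 -0.463 0.875
outer loop
vertex -1.806 0.681 0.905
vertex -1.37 1.657 1.493
vertex -2.563 1.573 1.252
endloop
endfacet
facet normal -0.622 -0.679 0.390
outer loop
vertex -1.806 0.681 0.905
vertex -2.563 1.573 1.252
vertex -2.69 1.058 0.153
endloop
endfacet
facet normal -0.265 -0.950 -0.165
outer loop
vertex -1.806 0.681 0.905
vertex -2.69 1.058 0.153
vertex -1.576 0.823 -0.284
endloop
endfacet
facet normal 0.434 -0.901 -0.024
outer loop
vertex -1.806 0.681 0.905
vertex -1.576 0.823 -0.284
vertex -0.76 1.194 0.544
endloop
endfacet
facet normal 0.508 -0.600 0.619
outer loop
vertex -1.806 0.681 0.905
vertex -0.76 1.194 0.544
vertex -1.37 1.657 1.493
endloop
endfacet
facet normal -0.209 0.245 0.947
outer loop
vertex -2.563 1.573 1.252
vertex -1.37 1.657 1.493
vertex -1.984 2.637 1.104
endloop
endfacet
facet normal -0.981 -0.106 0.163
outer loop
vertex -2.69 1.058 0.153
vertex -2.563 1.573 1.252
vertex -2.8 2.266 0.276
endloop
endfacet
facet normal -0.403 -0.545 -0.735
outer loop
vertex -1.576 0.823 -0.284
vertex -2.69 1.058 0.153
vertex -2.19 1.803 -0.673
endloop
endfacet
facet normal 0.726 -0.465 -0.507
outer loop
vertex -0.76 1.194 0.544
vertex -1.576 0.823 -0.284
vertex -0.997 1.887 -0.432
endloop
endfacet
facet normal 0.846 0.023 0.533
outer loop
vertex -1.37 1.657 1.493
vertex -0.76 1.194 0.544
vertex -0.87 2.402 0.667
endloop
endfacet
facet normal -0.313 -0.427 0.848
outer loop
vertex 2.82 -3.008 1.094
vertex 2.776 -2.127 1.521
vertex 1.084 -2.828 0.544
endloop
endfacet
facet normal 0.045 -0.899 -0.436
outer loop
vertex 1.404 -2.393 -0.321
vertex 2.82 -3.008 1.094
vertex 1.084 -2.828 0.544
endloop
endfacet
facet normal -0.313 -0.427 0.848
outer loop
vertex 1.084 -2.828 0.544
vertex 2.776 -2.127 1.521
vertex 1.04 -1.947 0.971
endloop
endfacet
facet normal -0.948 0.099 -0.301
outer loop
vertex 1.04 -1.947 0.971
vertex 1.404 -2.393 -0.321
vertex 1.084 -2.828 0.544
endloop
endfacet
facet normal 0.948 -0.099 0.301
outer loop
vertex 2.82 -3.008 1.094
vertex 3.096 -1.692 0.656
vertex 2.776 -2.127 1.521
endloop
endfacet
facet normal 0.045 -0.899 -0.436
outer loop
vertex 3.14 -2.573 0.229
vertex 2.82 -3.008 1.094
vertex 1.404 -2.393 -0.321
endloop
endfacet
facet normal 0.948 -0.099 0.301
outer loop
vertex 3.14 -2.573 0.229
vertex 3.096 -1.692 0.656
vertex 2.82 -3.008 1.094
endloop
endfacet
facet normal -0.045 0.899 0.436
outer loop
vertex 2.776 -2.127 1.521
vertex 3.096 -1.692 0.656
vertex 1.04 -1.947 0.971
endloop
endfacet
facet normal -0.948 0.099 -0.301
outer loop
vertex 1.36 -1.512 0.106
vertex 1.404 -2.393 -0.321
vertex 1.04 -1.947 0.971
endloop
endfacet
facet normal -0.045 0.899 0.436
outer loop
vertex 1.04 -1.947 0.971
vertex 3.096 -1.692 0.656
vertex 1.36 -1.512 0.106
endloop
endfacet
facet normal 0.313 0.427 -0.848
outer loop
vertex 1.36 -1.512 0.106
vertex 3.14 -2.573 0.229
vertex 1.404 -2.393 -0.321
endloop
endfacet
facet normal 0.313 0.427 -0.848
outer loop
vertex 3.096 -1.692 0.656
vertex 3.14 -2.573 0.229
vertex 1.36 -1.512 0.106
endloop
endfacet
facet normal -0.967 -0.250 -0.044
outer loop
vertex -1.479 -3.817 1.279
vertex -1.909 -2.135 1.168
vertex -1.409 -3.878 0.083
endloop
endfacet
facet normal 0.247 -0.967 0.064
outer loop
vertex 0.109 -3.485 0.152
vertex -1.479 -3.817 1.279
vertex -1.409 -3.878 0.083
endloop
endfacet
facet normal -0.967 -0.250 -0.044
outer loop
vertex -1.409 -3.878 0.083
vertex -1.909 -2.135 1.168
vertex -1.839 -2.196 -0.028
endloop
endfacet
facet normal 0.058 -0.051 -0.997
outer loop
vertex -1.839 -2.196 -0.028
vertex 0.109 -3.485 0.152
vertex -1.409 -3.878 0.083
endloop
endfacet
facet normal -0.058 0.051 0.997
outer loop
vertex -1.479 -3.817 1.279
vertex -0.391 -1.742 1.237
vertex -1.909 -2.135 1.168
endloop
endfacet
facet normal 0.247 -0.967 0.064
outer loop
vertex 0.039 -3.424 1.348
vertex -1.479 -3.817 1.279
vertex 0.109 -3.485 0.152
endloop
endfacet
facet normal -0.058 0.051 0.997
outer loop
vertex 0.039 -3.424 1.348
vertex -0.391 -1.742 1.237
vertex -1.479 -3.817 1.279
endloop
endfacet
facet normal -0.247 0.967 -0.064
outer loop
vertex -1.909 -2.135 1.168
vertex -0.391 -1.742 1.237
vertex -1.839 -2.196 -0.028
endloop
endfacet
facet normal 0.058 -0.051 -0.997
outer loop
vertex -0.321 -1.803 0.041
vertex 0.109 -3.485 0.152
vertex -1.839 -2.196 -0.028
endloop
endfacet
facet normal -0.247 0.967 -0.064
outer loop
vertex -1.839 -2.196 -0.028
vertex -0.391 -1.742 1.237
vertex -0.321 -1.803 0.041
endloop
endfacet
facet normal 0.967 0.250 0.044
outer loop
vertex -0.321 -1.803 0.041
vertex 0.039 -3.424 1.348
vertex 0.109 -3.485 0.152
endloop
endfacet
facet normal 0.967 0.250 0.044
outer loop
vertex -0.391 -1.742 1.237
vertex 0.039 -3.424 1.348
vertex -0.321 -1.803 0.041
endloop
endfacet

endsolid


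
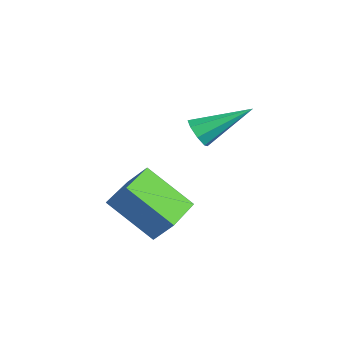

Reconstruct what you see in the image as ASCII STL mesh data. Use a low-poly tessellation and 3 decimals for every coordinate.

solid 
facet normal -0.411 -0.498 -0.764
outer loop
vertex 1.358 -1.227 -3.616
vertex 0.204 -0.317 -3.589
vertex 2.206 -0.116 -4.797
endloop
endfacet
facet normal 0.785 -0.619 -0.019
outer loop
vertex 2.596 0.357 -4.071
vertex 1.358 -1.227 -3.616
vertex 2.206 -0.116 -4.797
endloop
endfacet
facet normal -0.411 -0.498 -0.764
outer loop
vertex 2.206 -0.116 -4.797
vertex 0.204 -0.317 -3.589
vertex 1.052 0.794 -4.77
endloop
endfacet
facet normal 0.464 0.607 -0.645
outer loop
vertex 1.052 0.794 -4.77
vertex 2.596 0.357 -4.071
vertex 2.206 -0.116 -4.797
endloop
endfacet
facet normal -0.464 -0.607 0.645
outer loop
vertex 1.358 -1.227 -3.616
vertex 0.594 0.156 -2.863
vertex 0.204 -0.317 -3.589
endloop
endfacet
facet normal 0.785 -0.619 -0.019
outer loop
vertex 1.748 -0.754 -2.89
vertex 1.358 -1.227 -3.616
vertex 2.596 0.357 -4.071
endloop
endfacet
facet normal -0.464 -0.607 0.645
outer loop
vertex 1.748 -0.754 -2.89
vertex 0.594 0.156 -2.863
vertex 1.358 -1.227 -3.616
endloop
endfacet
facet normal -0.785 0.619 0.019
outer loop
vertex 0.204 -0.317 -3.589
vertex 0.594 0.156 -2.863
vertex 1.052 0.794 -4.77
endloop
endfacet
facet normal 0.464 0.607 -0.645
outer loop
vertex 1.442 1.267 -4.044
vertex 2.596 0.357 -4.071
vertex 1.052 0.794 -4.77
endloop
endfacet
facet normal -0.785 0.619 0.019
outer loop
vertex 1.052 0.794 -4.77
vertex 0.594 0.156 -2.863
vertex 1.442 1.267 -4.044
endloop
endfacet
facet normal 0.411 0.498 0.764
outer loop
vertex 1.442 1.267 -4.044
vertex 1.748 -0.754 -2.89
vertex 2.596 0.357 -4.071
endloop
endfacet
facet normal 0.411 0.498 0.764
outer loop
vertex 0.594 0.156 -2.863
vertex 1.748 -0.754 -2.89
vertex 1.442 1.267 -4.044
endloop
endfacet
facet normal -0.154 -0.852 -0.501
outer loop
vertex 1.926 1.498 -1.5
vertex 1.748 1.269 -1.056
vertex 1.526 1.542 -1.452
endloop
endfacet
facet normal -0.003 0.724 -0.689
outer loop
vertex 1.926 1.498 -1.5
vertex 1.526 1.542 -1.452
vertex 2.012 2.751 -0.184
endloop
endfacet
facet normal -0.150 -0.851 -0.503
outer loop
vertex 1.526 1.542 -1.452
vertex 1.748 1.269 -1.056
vertex 1.255 1.425 -1.173
endloop
endfacet
facet normal -0.662 0.653 -0.369
outer loop
vertex 1.526 1.542 -1.452
vertex 1.255 1.425 -1.173
vertex 2.012 2.751 -0.184
endloop
endfacet
facet normal -0.151 -0.852 -0.501
outer loop
vertex 1.255 1.425 -1.173
vertex 1.748 1.269 -1.056
vertex 1.274 1.217 -0.825
endloop
endfacet
facet normal -0.909 0.333 0.249
outer loop
vertex 1.255 1.425 -1.173
vertex 1.274 1.217 -0.825
vertex 2.012 2.751 -0.184
endloop
endfacet
facet normal -0.151 -0.852 -0.501
outer loop
vertex 1.274 1.217 -0.825
vertex 1.748 1.269 -1.056
vertex 1.57 1.04 -0.613
endloop
endfacet
facet normal -0.600 -0.045 0.799
outer loop
vertex 1.274 1.217 -0.825
vertex 1.57 1.04 -0.613
vertex 2.012 2.751 -0.184
endloop
endfacet
facet normal -0.152 -0.852 -0.501
outer loop
vertex 1.57 1.04 -0.613
vertex 1.748 1.269 -1.056
vertex 1.971 0.996 -0.66
endloop
endfacet
facet normal 0.084 -0.263 0.961
outer loop
vertex 1.57 1.04 -0.613
vertex 1.971 0.996 -0.66
vertex 2.012 2.751 -0.184
endloop
endfacet
facet normal -0.151 -0.852 -0.502
outer loop
vertex 1.971 0.996 -0.66
vertex 1.748 1.269 -1.056
vertex 2.241 1.113 -0.94
endloop
endfacet
facet normal 0.745 -0.191 0.639
outer loop
vertex 1.971 0.996 -0.66
vertex 2.241 1.113 -0.94
vertex 2.012 2.751 -0.184
endloop
endfacet
facet normal -0.151 -0.851 -0.502
outer loop
vertex 2.241 1.113 -0.94
vertex 1.748 1.269 -1.056
vertex 2.222 1.321 -1.287
endloop
endfacet
facet normal 0.991 0.128 0.023
outer loop
vertex 2.241 1.113 -0.94
vertex 2.222 1.321 -1.287
vertex 2.012 2.751 -0.184
endloop
endfacet
facet normal -0.150 -0.853 -0.500
outer loop
vertex 2.222 1.321 -1.287
vertex 1.748 1.269 -1.056
vertex 1.926 1.498 -1.5
endloop
endfacet
facet normal 0.682 0.507 -0.527
outer loop
vertex 2.222 1.321 -1.287
vertex 1.926 1.498 -1.5
vertex 2.012 2.751 -0.184
endloop
endfacet

endsolid


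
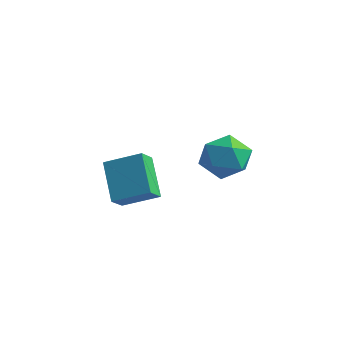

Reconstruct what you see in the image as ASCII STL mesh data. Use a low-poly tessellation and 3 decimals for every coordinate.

solid 
facet normal -0.894 -0.380 0.238
outer loop
vertex -0.829 2.881 -1.697
vertex -0.578 1.926 -2.278
vertex -0.315 2.005 -1.165
endloop
endfacet
facet normal -0.662 0.065 0.746
outer loop
vertex -0.829 2.881 -1.697
vertex -0.315 2.005 -1.165
vertex 0.023 3.08 -0.958
endloop
endfacet
facet normal -0.553 0.703 0.448
outer loop
vertex -0.829 2.881 -1.697
vertex 0.023 3.08 -0.958
vertex -0.03 3.665 -1.942
endloop
endfacet
facet normal -0.716 0.653 -0.245
outer loop
vertex -0.829 2.881 -1.697
vertex -0.03 3.665 -1.942
vertex -0.402 2.951 -2.758
endloop
endfacet
facet normal -0.927 -0.016 -0.374
outer loop
vertex -0.829 2.881 -1.697
vertex -0.402 2.951 -2.758
vertex -0.578 1.926 -2.278
endloop
endfacet
facet normal -0.034 -0.179 0.983
outer loop
vertex 0.023 3.08 -0.958
vertex -0.315 2.005 -1.165
vertex 0.802 2.249 -1.082
endloop
endfacet
facet normal -0.409 -0.898 0.160
outer loop
vertex -0.315 2.005 -1.165
vertex -0.578 1.926 -2.278
vertex 0.43 1.535 -1.898
endloop
endfacet
facet normal -0.463 -0.310 -0.831
outer loop
vertex -0.578 1.926 -2.278
vertex -0.402 2.951 -2.758
vertex 0.377 2.12 -2.882
endloop
endfacet
facet normal -0.123 0.774 -0.621
outer loop
vertex -0.402 2.951 -2.758
vertex -0.03 3.665 -1.942
vertex 0.715 3.195 -2.675
endloop
endfacet
facet normal 0.143 0.854 0.500
outer loop
vertex -0.03 3.665 -1.942
vertex 0.023 3.08 -0.958
vertex 0.978 3.274 -1.562
endloop
endfacet
facet normal 0.716 -0.653 0.245
outer loop
vertex 1.229 2.319 -2.143
vertex 0.802 2.249 -1.082
vertex 0.43 1.535 -1.898
endloop
endfacet
facet normal 0.553 -0.703 -0.448
outer loop
vertex 1.229 2.319 -2.143
vertex 0.43 1.535 -1.898
vertex 0.377 2.12 -2.882
endloop
endfacet
facet normal 0.662 -0.065 -0.746
outer loop
vertex 1.229 2.319 -2.143
vertex 0.377 2.12 -2.882
vertex 0.715 3.195 -2.675
endloop
endfacet
facet normal 0.894 0.380 -0.238
outer loop
vertex 1.229 2.319 -2.143
vertex 0.715 3.195 -2.675
vertex 0.978 3.274 -1.562
endloop
endfacet
facet normal 0.927 0.016 0.374
outer loop
vertex 1.229 2.319 -2.143
vertex 0.978 3.274 -1.562
vertex 0.802 2.249 -1.082
endloop
endfacet
facet normal 0.123 -0.774 0.621
outer loop
vertex 0.43 1.535 -1.898
vertex 0.802 2.249 -1.082
vertex -0.315 2.005 -1.165
endloop
endfacet
facet normal -0.143 -0.854 -0.500
outer loop
vertex 0.377 2.12 -2.882
vertex 0.43 1.535 -1.898
vertex -0.578 1.926 -2.278
endloop
endfacet
facet normal 0.034 0.179 -0.983
outer loop
vertex 0.715 3.195 -2.675
vertex 0.377 2.12 -2.882
vertex -0.402 2.951 -2.758
endloop
endfacet
facet normal 0.409 0.898 -0.160
outer loop
vertex 0.978 3.274 -1.562
vertex 0.715 3.195 -2.675
vertex -0.03 3.665 -1.942
endloop
endfacet
facet normal 0.463 0.310 0.831
outer loop
vertex 0.802 2.249 -1.082
vertex 0.978 3.274 -1.562
vertex 0.023 3.08 -0.958
endloop
endfacet
facet normal -0.794 -0.468 -0.387
outer loop
vertex -2.084 -1.835 -1.193
vertex -2.237 -1.084 -1.787
vertex -0.945 -2.661 -2.529
endloop
endfacet
facet normal 0.158 -0.774 0.613
outer loop
vertex 0.317 -1.916 -1.913
vertex -2.084 -1.835 -1.193
vertex -0.945 -2.661 -2.529
endloop
endfacet
facet normal -0.794 -0.468 -0.388
outer loop
vertex -0.945 -2.661 -2.529
vertex -2.237 -1.084 -1.787
vertex -1.098 -1.909 -3.123
endloop
endfacet
facet normal 0.587 -0.425 -0.689
outer loop
vertex -1.098 -1.909 -3.123
vertex 0.317 -1.916 -1.913
vertex -0.945 -2.661 -2.529
endloop
endfacet
facet normal -0.587 0.425 0.689
outer loop
vertex -2.084 -1.835 -1.193
vertex -0.975 -0.339 -1.171
vertex -2.237 -1.084 -1.787
endloop
endfacet
facet normal 0.158 -0.775 0.613
outer loop
vertex -0.822 -1.091 -0.577
vertex -2.084 -1.835 -1.193
vertex 0.317 -1.916 -1.913
endloop
endfacet
facet normal -0.587 0.425 0.689
outer loop
vertex -0.822 -1.091 -0.577
vertex -0.975 -0.339 -1.171
vertex -2.084 -1.835 -1.193
endloop
endfacet
facet normal -0.158 0.774 -0.613
outer loop
vertex -2.237 -1.084 -1.787
vertex -0.975 -0.339 -1.171
vertex -1.098 -1.909 -3.123
endloop
endfacet
facet normal 0.587 -0.425 -0.689
outer loop
vertex 0.164 -1.165 -2.507
vertex 0.317 -1.916 -1.913
vertex -1.098 -1.909 -3.123
endloop
endfacet
facet normal -0.157 0.774 -0.613
outer loop
vertex -1.098 -1.909 -3.123
vertex -0.975 -0.339 -1.171
vertex 0.164 -1.165 -2.507
endloop
endfacet
facet normal 0.794 0.468 0.388
outer loop
vertex 0.164 -1.165 -2.507
vertex -0.822 -1.091 -0.577
vertex 0.317 -1.916 -1.913
endloop
endfacet
facet normal 0.794 0.468 0.388
outer loop
vertex -0.975 -0.339 -1.171
vertex -0.822 -1.091 -0.577
vertex 0.164 -1.165 -2.507
endloop
endfacet

endsolid


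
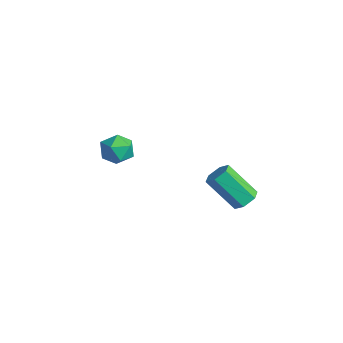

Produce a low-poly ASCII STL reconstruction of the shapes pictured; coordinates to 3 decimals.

solid 
facet normal 0.517 0.438 -0.736
outer loop
vertex 2.403 3.161 2.981
vertex 1.945 3.033 2.583
vertex 1.942 3.567 2.899
endloop
endfacet
facet normal 0.424 0.615 0.665
outer loop
vertex 2.403 3.161 2.981
vertex 1.942 3.567 2.899
vertex 1.453 2.354 4.334
endloop
endfacet
facet normal 0.425 0.615 0.664
outer loop
vertex 1.453 2.354 4.334
vertex 1.942 3.567 2.899
vertex 0.992 2.76 4.253
endloop
endfacet
facet normal -0.516 -0.439 0.736
outer loop
vertex 1.453 2.354 4.334
vertex 0.992 2.76 4.253
vertex 0.995 2.227 3.937
endloop
endfacet
facet normal 0.517 0.438 -0.736
outer loop
vertex 1.942 3.567 2.899
vertex 1.945 3.033 2.583
vertex 1.484 3.439 2.501
endloop
endfacet
facet normal -0.433 0.875 0.217
outer loop
vertex 1.942 3.567 2.899
vertex 1.484 3.439 2.501
vertex 0.992 2.76 4.253
endloop
endfacet
facet normal -0.432 0.875 0.218
outer loop
vertex 0.992 2.76 4.253
vertex 1.484 3.439 2.501
vertex 0.534 2.633 3.855
endloop
endfacet
facet normal -0.517 -0.439 0.735
outer loop
vertex 0.992 2.76 4.253
vertex 0.534 2.633 3.855
vertex 0.995 2.227 3.937
endloop
endfacet
facet normal 0.516 0.438 -0.736
outer loop
vertex 1.484 3.439 2.501
vertex 1.945 3.033 2.583
vertex 1.487 2.906 2.186
endloop
endfacet
facet normal -0.856 0.259 -0.447
outer loop
vertex 1.484 3.439 2.501
vertex 1.487 2.906 2.186
vertex 0.534 2.633 3.855
endloop
endfacet
facet normal -0.856 0.259 -0.447
outer loop
vertex 0.534 2.633 3.855
vertex 1.487 2.906 2.186
vertex 0.537 2.099 3.539
endloop
endfacet
facet normal -0.517 -0.438 0.736
outer loop
vertex 0.534 2.633 3.855
vertex 0.537 2.099 3.539
vertex 0.995 2.227 3.937
endloop
endfacet
facet normal 0.516 0.439 -0.736
outer loop
vertex 1.487 2.906 2.186
vertex 1.945 3.033 2.583
vertex 1.948 2.5 2.267
endloop
endfacet
facet normal -0.425 -0.615 -0.665
outer loop
vertex 1.487 2.906 2.186
vertex 1.948 2.5 2.267
vertex 0.537 2.099 3.539
endloop
endfacet
facet normal -0.424 -0.616 -0.664
outer loop
vertex 0.537 2.099 3.539
vertex 1.948 2.5 2.267
vertex 0.998 1.693 3.621
endloop
endfacet
facet normal -0.517 -0.438 0.736
outer loop
vertex 0.537 2.099 3.539
vertex 0.998 1.693 3.621
vertex 0.995 2.227 3.937
endloop
endfacet
facet normal 0.517 0.439 -0.735
outer loop
vertex 1.948 2.5 2.267
vertex 1.945 3.033 2.583
vertex 2.406 2.627 2.665
endloop
endfacet
facet normal 0.432 -0.875 -0.218
outer loop
vertex 1.948 2.5 2.267
vertex 2.406 2.627 2.665
vertex 0.998 1.693 3.621
endloop
endfacet
facet normal 0.433 -0.875 -0.217
outer loop
vertex 0.998 1.693 3.621
vertex 2.406 2.627 2.665
vertex 1.456 1.821 4.019
endloop
endfacet
facet normal -0.517 -0.438 0.736
outer loop
vertex 0.998 1.693 3.621
vertex 1.456 1.821 4.019
vertex 0.995 2.227 3.937
endloop
endfacet
facet normal 0.517 0.438 -0.736
outer loop
vertex 2.406 2.627 2.665
vertex 1.945 3.033 2.583
vertex 2.403 3.161 2.981
endloop
endfacet
facet normal 0.856 -0.259 0.446
outer loop
vertex 2.406 2.627 2.665
vertex 2.403 3.161 2.981
vertex 1.456 1.821 4.019
endloop
endfacet
facet normal 0.856 -0.259 0.447
outer loop
vertex 1.456 1.821 4.019
vertex 2.403 3.161 2.981
vertex 1.453 2.354 4.334
endloop
endfacet
facet normal -0.516 -0.438 0.736
outer loop
vertex 1.456 1.821 4.019
vertex 1.453 2.354 4.334
vertex 0.995 2.227 3.937
endloop
endfacet
facet normal -0.730 -0.089 0.678
outer loop
vertex -4.498 0.421 3.263
vertex -4.22 -0.348 3.461
vertex -3.923 0.325 3.869
endloop
endfacet
facet normal -0.536 0.592 0.602
outer loop
vertex -4.498 0.421 3.263
vertex -3.923 0.325 3.869
vertex -3.85 0.954 3.315
endloop
endfacet
facet normal -0.629 0.773 -0.083
outer loop
vertex -4.498 0.421 3.263
vertex -3.85 0.954 3.315
vertex -4.101 0.669 2.564
endloop
endfacet
facet normal -0.881 0.202 -0.428
outer loop
vertex -4.498 0.421 3.263
vertex -4.101 0.669 2.564
vertex -4.33 -0.135 2.655
endloop
endfacet
facet normal -0.943 -0.330 0.041
outer loop
vertex -4.498 0.421 3.263
vertex -4.33 -0.135 2.655
vertex -4.22 -0.348 3.461
endloop
endfacet
facet normal 0.161 0.642 0.750
outer loop
vertex -3.85 0.954 3.315
vertex -3.923 0.325 3.869
vertex -3.17 0.515 3.545
endloop
endfacet
facet normal -0.153 -0.462 0.874
outer loop
vertex -3.923 0.325 3.869
vertex -4.22 -0.348 3.461
vertex -3.399 -0.289 3.636
endloop
endfacet
facet normal -0.497 -0.853 -0.158
outer loop
vertex -4.22 -0.348 3.461
vertex -4.33 -0.135 2.655
vertex -3.65 -0.574 2.885
endloop
endfacet
facet normal -0.397 0.009 -0.918
outer loop
vertex -4.33 -0.135 2.655
vertex -4.101 0.669 2.564
vertex -3.577 0.055 2.331
endloop
endfacet
facet normal 0.009 0.934 -0.357
outer loop
vertex -4.101 0.669 2.564
vertex -3.85 0.954 3.315
vertex -3.28 0.728 2.739
endloop
endfacet
facet normal 0.881 -0.202 0.428
outer loop
vertex -3.002 -0.041 2.937
vertex -3.17 0.515 3.545
vertex -3.399 -0.289 3.636
endloop
endfacet
facet normal 0.629 -0.773 0.083
outer loop
vertex -3.002 -0.041 2.937
vertex -3.399 -0.289 3.636
vertex -3.65 -0.574 2.885
endloop
endfacet
facet normal 0.536 -0.592 -0.602
outer loop
vertex -3.002 -0.041 2.937
vertex -3.65 -0.574 2.885
vertex -3.577 0.055 2.331
endloop
endfacet
facet normal 0.730 0.089 -0.678
outer loop
vertex -3.002 -0.041 2.937
vertex -3.577 0.055 2.331
vertex -3.28 0.728 2.739
endloop
endfacet
facet normal 0.943 0.330 -0.041
outer loop
vertex -3.002 -0.041 2.937
vertex -3.28 0.728 2.739
vertex -3.17 0.515 3.545
endloop
endfacet
facet normal 0.397 -0.009 0.918
outer loop
vertex -3.399 -0.289 3.636
vertex -3.17 0.515 3.545
vertex -3.923 0.325 3.869
endloop
endfacet
facet normal -0.009 -0.934 0.357
outer loop
vertex -3.65 -0.574 2.885
vertex -3.399 -0.289 3.636
vertex -4.22 -0.348 3.461
endloop
endfacet
facet normal -0.161 -0.642 -0.750
outer loop
vertex -3.577 0.055 2.331
vertex -3.65 -0.574 2.885
vertex -4.33 -0.135 2.655
endloop
endfacet
facet normal 0.153 0.462 -0.874
outer loop
vertex -3.28 0.728 2.739
vertex -3.577 0.055 2.331
vertex -4.101 0.669 2.564
endloop
endfacet
facet normal 0.497 0.853 0.158
outer loop
vertex -3.17 0.515 3.545
vertex -3.28 0.728 2.739
vertex -3.85 0.954 3.315
endloop
endfacet

endsolid


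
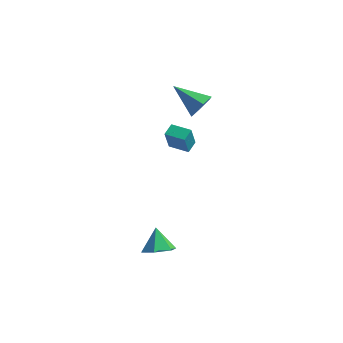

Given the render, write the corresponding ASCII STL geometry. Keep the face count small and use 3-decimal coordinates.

solid 
facet normal -0.961 0.274 -0.041
outer loop
vertex -2.171 2.663 -0.887
vertex -1.968 3.407 -0.675
vertex -2.015 3.006 -2.236
endloop
endfacet
facet normal -0.255 -0.930 -0.266
outer loop
vertex -0.852 2.673 -2.185
vertex -2.171 2.663 -0.887
vertex -2.015 3.006 -2.236
endloop
endfacet
facet normal -0.960 0.276 -0.042
outer loop
vertex -2.015 3.006 -2.236
vertex -1.968 3.407 -0.675
vertex -1.811 3.749 -2.023
endloop
endfacet
facet normal 0.112 0.245 -0.963
outer loop
vertex -1.811 3.749 -2.023
vertex -0.852 2.673 -2.185
vertex -2.015 3.006 -2.236
endloop
endfacet
facet normal -0.112 -0.244 0.963
outer loop
vertex -2.171 2.663 -0.887
vertex -0.805 3.074 -0.624
vertex -1.968 3.407 -0.675
endloop
endfacet
facet normal -0.254 -0.930 -0.266
outer loop
vertex -1.009 2.331 -0.837
vertex -2.171 2.663 -0.887
vertex -0.852 2.673 -2.185
endloop
endfacet
facet normal -0.112 -0.245 0.963
outer loop
vertex -1.009 2.331 -0.837
vertex -0.805 3.074 -0.624
vertex -2.171 2.663 -0.887
endloop
endfacet
facet normal 0.255 0.930 0.266
outer loop
vertex -1.968 3.407 -0.675
vertex -0.805 3.074 -0.624
vertex -1.811 3.749 -2.023
endloop
endfacet
facet normal 0.111 0.244 -0.963
outer loop
vertex -0.649 3.417 -1.973
vertex -0.852 2.673 -2.185
vertex -1.811 3.749 -2.023
endloop
endfacet
facet normal 0.254 0.930 0.266
outer loop
vertex -1.811 3.749 -2.023
vertex -0.805 3.074 -0.624
vertex -0.649 3.417 -1.973
endloop
endfacet
facet normal 0.961 -0.274 0.042
outer loop
vertex -0.649 3.417 -1.973
vertex -1.009 2.331 -0.837
vertex -0.852 2.673 -2.185
endloop
endfacet
facet normal 0.960 -0.275 0.041
outer loop
vertex -0.805 3.074 -0.624
vertex -1.009 2.331 -0.837
vertex -0.649 3.417 -1.973
endloop
endfacet
facet normal 0.253 -0.607 -0.753
outer loop
vertex -0.181 -4.233 -3.831
vertex -0.926 -3.949 -4.31
vertex -0.116 -3.5 -4.4
endloop
endfacet
facet normal 0.706 0.394 0.588
outer loop
vertex -0.181 -4.233 -3.831
vertex -0.116 -3.5 -4.4
vertex -1.274 -3.111 -3.27
endloop
endfacet
facet normal 0.253 -0.608 -0.753
outer loop
vertex -0.116 -3.5 -4.4
vertex -0.926 -3.949 -4.31
vertex -0.861 -3.217 -4.879
endloop
endfacet
facet normal 0.341 0.940 0.026
outer loop
vertex -0.116 -3.5 -4.4
vertex -0.861 -3.217 -4.879
vertex -1.274 -3.111 -3.27
endloop
endfacet
facet normal 0.252 -0.608 -0.753
outer loop
vertex -0.861 -3.217 -4.879
vertex -0.926 -3.949 -4.31
vertex -1.671 -3.665 -4.789
endloop
endfacet
facet normal -0.491 0.852 -0.182
outer loop
vertex -0.861 -3.217 -4.879
vertex -1.671 -3.665 -4.789
vertex -1.274 -3.111 -3.27
endloop
endfacet
facet normal 0.253 -0.608 -0.753
outer loop
vertex -1.671 -3.665 -4.789
vertex -0.926 -3.949 -4.31
vertex -1.735 -4.398 -4.219
endloop
endfacet
facet normal -0.961 0.217 0.172
outer loop
vertex -1.671 -3.665 -4.789
vertex -1.735 -4.398 -4.219
vertex -1.274 -3.111 -3.27
endloop
endfacet
facet normal 0.253 -0.608 -0.753
outer loop
vertex -1.735 -4.398 -4.219
vertex -0.926 -3.949 -4.31
vertex -0.99 -4.682 -3.74
endloop
endfacet
facet normal -0.596 -0.327 0.733
outer loop
vertex -1.735 -4.398 -4.219
vertex -0.99 -4.682 -3.74
vertex -1.274 -3.111 -3.27
endloop
endfacet
facet normal 0.253 -0.608 -0.753
outer loop
vertex -0.99 -4.682 -3.74
vertex -0.926 -3.949 -4.31
vertex -0.181 -4.233 -3.831
endloop
endfacet
facet normal 0.238 -0.239 0.941
outer loop
vertex -0.99 -4.682 -3.74
vertex -0.181 -4.233 -3.831
vertex -1.274 -3.111 -3.27
endloop
endfacet
facet normal 0.840 -0.289 -0.458
outer loop
vertex 0.534 1.833 3.567
vertex 0.075 1.519 2.924
vertex 0.341 2.326 2.902
endloop
endfacet
facet normal 0.163 0.815 0.557
outer loop
vertex 0.534 1.833 3.567
vertex 0.341 2.326 2.902
vertex -1.555 2.081 3.816
endloop
endfacet
facet normal 0.839 -0.289 -0.460
outer loop
vertex 0.341 2.326 2.902
vertex 0.075 1.519 2.924
vertex -0.119 2.013 2.26
endloop
endfacet
facet normal -0.251 0.929 -0.273
outer loop
vertex 0.341 2.326 2.902
vertex -0.119 2.013 2.26
vertex -1.555 2.081 3.816
endloop
endfacet
facet normal 0.839 -0.289 -0.460
outer loop
vertex -0.119 2.013 2.26
vertex 0.075 1.519 2.924
vertex -0.385 1.206 2.282
endloop
endfacet
facet normal -0.713 0.217 -0.667
outer loop
vertex -0.119 2.013 2.26
vertex -0.385 1.206 2.282
vertex -1.555 2.081 3.816
endloop
endfacet
facet normal 0.839 -0.289 -0.460
outer loop
vertex -0.385 1.206 2.282
vertex 0.075 1.519 2.924
vertex -0.191 0.712 2.946
endloop
endfacet
facet normal -0.759 -0.609 -0.231
outer loop
vertex -0.385 1.206 2.282
vertex -0.191 0.712 2.946
vertex -1.555 2.081 3.816
endloop
endfacet
facet normal 0.840 -0.289 -0.458
outer loop
vertex -0.191 0.712 2.946
vertex 0.075 1.519 2.924
vertex 0.268 1.026 3.589
endloop
endfacet
facet normal -0.344 -0.723 0.599
outer loop
vertex -0.191 0.712 2.946
vertex 0.268 1.026 3.589
vertex -1.555 2.081 3.816
endloop
endfacet
facet normal 0.840 -0.289 -0.458
outer loop
vertex 0.268 1.026 3.589
vertex 0.075 1.519 2.924
vertex 0.534 1.833 3.567
endloop
endfacet
facet normal 0.117 -0.011 0.993
outer loop
vertex 0.268 1.026 3.589
vertex 0.534 1.833 3.567
vertex -1.555 2.081 3.816
endloop
endfacet

endsolid
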